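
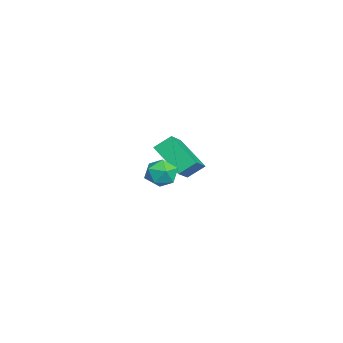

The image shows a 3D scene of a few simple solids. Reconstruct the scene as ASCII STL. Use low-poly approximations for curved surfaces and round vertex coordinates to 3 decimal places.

solid 
facet normal 0.288 0.540 0.791
outer loop
vertex 2.585 2.341 4.087
vertex 2.52 1.677 4.564
vertex 3.23 1.846 4.19
endloop
endfacet
facet normal 0.578 0.793 0.190
outer loop
vertex 2.585 2.341 4.087
vertex 3.23 1.846 4.19
vertex 3.06 2.148 3.447
endloop
endfacet
facet normal 0.048 0.966 -0.255
outer loop
vertex 2.585 2.341 4.087
vertex 3.06 2.148 3.447
vertex 2.245 2.166 3.361
endloop
endfacet
facet normal -0.570 0.819 0.069
outer loop
vertex 2.585 2.341 4.087
vertex 2.245 2.166 3.361
vertex 1.911 1.875 4.052
endloop
endfacet
facet normal -0.422 0.556 0.716
outer loop
vertex 2.585 2.341 4.087
vertex 1.911 1.875 4.052
vertex 2.52 1.677 4.564
endloop
endfacet
facet normal 0.957 0.269 -0.110
outer loop
vertex 3.06 2.148 3.447
vertex 3.23 1.846 4.19
vertex 3.289 1.365 3.528
endloop
endfacet
facet normal 0.487 -0.141 0.862
outer loop
vertex 3.23 1.846 4.19
vertex 2.52 1.677 4.564
vertex 2.955 1.074 4.219
endloop
endfacet
facet normal -0.661 -0.117 0.741
outer loop
vertex 2.52 1.677 4.564
vertex 1.911 1.875 4.052
vertex 2.14 1.092 4.133
endloop
endfacet
facet normal -0.901 0.309 -0.305
outer loop
vertex 1.911 1.875 4.052
vertex 2.245 2.166 3.361
vertex 1.97 1.394 3.39
endloop
endfacet
facet normal 0.100 0.547 -0.831
outer loop
vertex 2.245 2.166 3.361
vertex 3.06 2.148 3.447
vertex 2.68 1.563 3.016
endloop
endfacet
facet normal 0.570 -0.819 -0.069
outer loop
vertex 2.615 0.899 3.493
vertex 3.289 1.365 3.528
vertex 2.955 1.074 4.219
endloop
endfacet
facet normal -0.048 -0.966 0.255
outer loop
vertex 2.615 0.899 3.493
vertex 2.955 1.074 4.219
vertex 2.14 1.092 4.133
endloop
endfacet
facet normal -0.578 -0.793 -0.190
outer loop
vertex 2.615 0.899 3.493
vertex 2.14 1.092 4.133
vertex 1.97 1.394 3.39
endloop
endfacet
facet normal -0.288 -0.540 -0.791
outer loop
vertex 2.615 0.899 3.493
vertex 1.97 1.394 3.39
vertex 2.68 1.563 3.016
endloop
endfacet
facet normal 0.422 -0.556 -0.716
outer loop
vertex 2.615 0.899 3.493
vertex 2.68 1.563 3.016
vertex 3.289 1.365 3.528
endloop
endfacet
facet normal 0.901 -0.309 0.305
outer loop
vertex 2.955 1.074 4.219
vertex 3.289 1.365 3.528
vertex 3.23 1.846 4.19
endloop
endfacet
facet normal -0.100 -0.547 0.831
outer loop
vertex 2.14 1.092 4.133
vertex 2.955 1.074 4.219
vertex 2.52 1.677 4.564
endloop
endfacet
facet normal -0.957 -0.269 0.110
outer loop
vertex 1.97 1.394 3.39
vertex 2.14 1.092 4.133
vertex 1.911 1.875 4.052
endloop
endfacet
facet normal -0.487 0.141 -0.862
outer loop
vertex 2.68 1.563 3.016
vertex 1.97 1.394 3.39
vertex 2.245 2.166 3.361
endloop
endfacet
facet normal 0.661 0.117 -0.741
outer loop
vertex 3.289 1.365 3.528
vertex 2.68 1.563 3.016
vertex 3.06 2.148 3.447
endloop
endfacet
facet normal -0.817 0.228 -0.530
outer loop
vertex -4.165 2.352 2.636
vertex -3.083 3.508 1.464
vertex -3.979 1.528 1.995
endloop
endfacet
facet normal -0.549 -0.587 0.595
outer loop
vertex -2.557 1.132 2.916
vertex -4.165 2.352 2.636
vertex -3.979 1.528 1.995
endloop
endfacet
facet normal -0.817 0.228 -0.530
outer loop
vertex -3.979 1.528 1.995
vertex -3.083 3.508 1.464
vertex -2.897 2.685 0.823
endloop
endfacet
facet normal 0.175 -0.777 -0.605
outer loop
vertex -2.897 2.685 0.823
vertex -2.557 1.132 2.916
vertex -3.979 1.528 1.995
endloop
endfacet
facet normal -0.175 0.777 0.605
outer loop
vertex -4.165 2.352 2.636
vertex -1.661 3.112 2.385
vertex -3.083 3.508 1.464
endloop
endfacet
facet normal -0.549 -0.587 0.595
outer loop
vertex -2.743 1.955 3.557
vertex -4.165 2.352 2.636
vertex -2.557 1.132 2.916
endloop
endfacet
facet normal -0.175 0.777 0.605
outer loop
vertex -2.743 1.955 3.557
vertex -1.661 3.112 2.385
vertex -4.165 2.352 2.636
endloop
endfacet
facet normal 0.549 0.587 -0.595
outer loop
vertex -3.083 3.508 1.464
vertex -1.661 3.112 2.385
vertex -2.897 2.685 0.823
endloop
endfacet
facet normal 0.175 -0.777 -0.605
outer loop
vertex -1.475 2.288 1.744
vertex -2.557 1.132 2.916
vertex -2.897 2.685 0.823
endloop
endfacet
facet normal 0.549 0.587 -0.595
outer loop
vertex -2.897 2.685 0.823
vertex -1.661 3.112 2.385
vertex -1.475 2.288 1.744
endloop
endfacet
facet normal 0.817 -0.228 0.530
outer loop
vertex -1.475 2.288 1.744
vertex -2.743 1.955 3.557
vertex -2.557 1.132 2.916
endloop
endfacet
facet normal 0.817 -0.228 0.530
outer loop
vertex -1.661 3.112 2.385
vertex -2.743 1.955 3.557
vertex -1.475 2.288 1.744
endloop
endfacet

endsolid


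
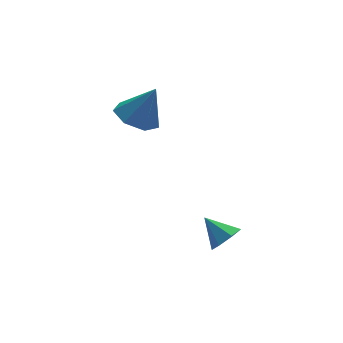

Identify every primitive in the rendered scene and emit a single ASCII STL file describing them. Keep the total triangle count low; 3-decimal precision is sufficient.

solid 
facet normal -0.433 0.082 -0.898
outer loop
vertex -1.647 2.352 1.592
vertex -2.542 2.042 1.995
vertex -2.176 3.0 1.906
endloop
endfacet
facet normal 0.803 0.567 0.182
outer loop
vertex -1.647 2.352 1.592
vertex -2.176 3.0 1.906
vertex -1.778 1.898 3.585
endloop
endfacet
facet normal -0.432 0.082 -0.898
outer loop
vertex -2.176 3.0 1.906
vertex -2.542 2.042 1.995
vertex -2.981 2.927 2.287
endloop
endfacet
facet normal 0.167 0.842 0.513
outer loop
vertex -2.176 3.0 1.906
vertex -2.981 2.927 2.287
vertex -1.778 1.898 3.585
endloop
endfacet
facet normal -0.432 0.082 -0.898
outer loop
vertex -2.981 2.927 2.287
vertex -2.542 2.042 1.995
vertex -3.456 2.188 2.448
endloop
endfacet
facet normal -0.445 0.454 0.772
outer loop
vertex -2.981 2.927 2.287
vertex -3.456 2.188 2.448
vertex -1.778 1.898 3.585
endloop
endfacet
facet normal -0.432 0.081 -0.898
outer loop
vertex -3.456 2.188 2.448
vertex -2.542 2.042 1.995
vertex -3.243 1.338 2.269
endloop
endfacet
facet normal -0.570 -0.304 0.764
outer loop
vertex -3.456 2.188 2.448
vertex -3.243 1.338 2.269
vertex -1.778 1.898 3.585
endloop
endfacet
facet normal -0.433 0.082 -0.898
outer loop
vertex -3.243 1.338 2.269
vertex -2.542 2.042 1.995
vertex -2.503 1.019 1.883
endloop
endfacet
facet normal -0.114 -0.862 0.494
outer loop
vertex -3.243 1.338 2.269
vertex -2.503 1.019 1.883
vertex -1.778 1.898 3.585
endloop
endfacet
facet normal -0.432 0.082 -0.898
outer loop
vertex -2.503 1.019 1.883
vertex -2.542 2.042 1.995
vertex -1.792 1.47 1.582
endloop
endfacet
facet normal 0.578 -0.799 0.167
outer loop
vertex -2.503 1.019 1.883
vertex -1.792 1.47 1.582
vertex -1.778 1.898 3.585
endloop
endfacet
facet normal -0.432 0.081 -0.898
outer loop
vertex -1.792 1.47 1.582
vertex -2.542 2.042 1.995
vertex -1.647 2.352 1.592
endloop
endfacet
facet normal 0.986 -0.162 0.028
outer loop
vertex -1.792 1.47 1.582
vertex -1.647 2.352 1.592
vertex -1.778 1.898 3.585
endloop
endfacet
facet normal 0.484 -0.641 -0.596
outer loop
vertex 0.236 -2.719 -1.81
vertex -0.313 -2.65 -2.33
vertex 0.322 -2.24 -2.256
endloop
endfacet
facet normal 0.543 0.518 0.661
outer loop
vertex 0.236 -2.719 -1.81
vertex 0.322 -2.24 -2.256
vertex -0.947 -1.81 -1.55
endloop
endfacet
facet normal 0.484 -0.642 -0.595
outer loop
vertex 0.322 -2.24 -2.256
vertex -0.313 -2.65 -2.33
vertex -0.07 -2.071 -2.757
endloop
endfacet
facet normal 0.344 0.938 0.047
outer loop
vertex 0.322 -2.24 -2.256
vertex -0.07 -2.071 -2.757
vertex -0.947 -1.81 -1.55
endloop
endfacet
facet normal 0.483 -0.642 -0.596
outer loop
vertex -0.07 -2.071 -2.757
vertex -0.313 -2.65 -2.33
vertex -0.646 -2.337 -2.937
endloop
endfacet
facet normal -0.281 0.875 -0.394
outer loop
vertex -0.07 -2.071 -2.757
vertex -0.646 -2.337 -2.937
vertex -0.947 -1.81 -1.55
endloop
endfacet
facet normal 0.484 -0.641 -0.596
outer loop
vertex -0.646 -2.337 -2.937
vertex -0.313 -2.65 -2.33
vertex -0.971 -2.84 -2.66
endloop
endfacet
facet normal -0.865 0.377 -0.331
outer loop
vertex -0.646 -2.337 -2.937
vertex -0.971 -2.84 -2.66
vertex -0.947 -1.81 -1.55
endloop
endfacet
facet normal 0.484 -0.642 -0.595
outer loop
vertex -0.971 -2.84 -2.66
vertex -0.313 -2.65 -2.33
vertex -0.801 -3.199 -2.134
endloop
endfacet
facet normal -0.965 -0.181 0.189
outer loop
vertex -0.971 -2.84 -2.66
vertex -0.801 -3.199 -2.134
vertex -0.947 -1.81 -1.55
endloop
endfacet
facet normal 0.482 -0.642 -0.596
outer loop
vertex -0.801 -3.199 -2.134
vertex -0.313 -2.65 -2.33
vertex -0.263 -3.146 -1.756
endloop
endfacet
facet normal -0.507 -0.379 0.774
outer loop
vertex -0.801 -3.199 -2.134
vertex -0.263 -3.146 -1.756
vertex -0.947 -1.81 -1.55
endloop
endfacet
facet normal 0.484 -0.641 -0.596
outer loop
vertex -0.263 -3.146 -1.756
vertex -0.313 -2.65 -2.33
vertex 0.236 -2.719 -1.81
endloop
endfacet
facet normal 0.164 -0.068 0.984
outer loop
vertex -0.263 -3.146 -1.756
vertex 0.236 -2.719 -1.81
vertex -0.947 -1.81 -1.55
endloop
endfacet

endsolid


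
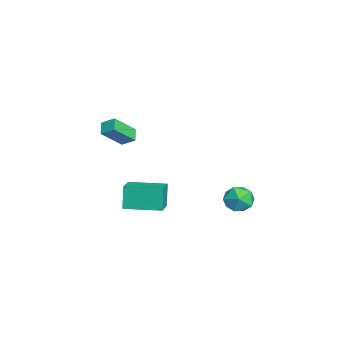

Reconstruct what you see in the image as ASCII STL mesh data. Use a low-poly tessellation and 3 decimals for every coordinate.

solid 
facet normal -0.937 0.148 -0.316
outer loop
vertex 2.02 -2.387 2.631
vertex 2.346 -0.272 2.652
vertex 2.497 -2.446 1.189
endloop
endfacet
facet normal -0.152 -0.988 -0.010
outer loop
vertex 4.034 -2.688 1.708
vertex 2.02 -2.387 2.631
vertex 2.497 -2.446 1.189
endloop
endfacet
facet normal -0.937 0.148 -0.316
outer loop
vertex 2.497 -2.446 1.189
vertex 2.346 -0.272 2.652
vertex 2.823 -0.332 1.21
endloop
endfacet
facet normal 0.314 -0.039 -0.949
outer loop
vertex 2.823 -0.332 1.21
vertex 4.034 -2.688 1.708
vertex 2.497 -2.446 1.189
endloop
endfacet
facet normal -0.314 0.039 0.949
outer loop
vertex 2.02 -2.387 2.631
vertex 3.883 -0.514 3.171
vertex 2.346 -0.272 2.652
endloop
endfacet
facet normal -0.152 -0.988 -0.009
outer loop
vertex 3.557 -2.628 3.15
vertex 2.02 -2.387 2.631
vertex 4.034 -2.688 1.708
endloop
endfacet
facet normal -0.314 0.039 0.949
outer loop
vertex 3.557 -2.628 3.15
vertex 3.883 -0.514 3.171
vertex 2.02 -2.387 2.631
endloop
endfacet
facet normal 0.152 0.988 0.009
outer loop
vertex 2.346 -0.272 2.652
vertex 3.883 -0.514 3.171
vertex 2.823 -0.332 1.21
endloop
endfacet
facet normal 0.314 -0.039 -0.949
outer loop
vertex 4.36 -0.573 1.729
vertex 4.034 -2.688 1.708
vertex 2.823 -0.332 1.21
endloop
endfacet
facet normal 0.152 0.988 0.010
outer loop
vertex 2.823 -0.332 1.21
vertex 3.883 -0.514 3.171
vertex 4.36 -0.573 1.729
endloop
endfacet
facet normal 0.937 -0.148 0.316
outer loop
vertex 4.36 -0.573 1.729
vertex 3.557 -2.628 3.15
vertex 4.034 -2.688 1.708
endloop
endfacet
facet normal 0.937 -0.148 0.316
outer loop
vertex 3.883 -0.514 3.171
vertex 3.557 -2.628 3.15
vertex 4.36 -0.573 1.729
endloop
endfacet
facet normal -0.982 -0.150 0.114
outer loop
vertex 1.441 3.615 0.919
vertex 1.628 2.903 1.594
vertex 1.517 3.852 1.886
endloop
endfacet
facet normal -0.847 0.528 -0.063
outer loop
vertex 1.441 3.615 0.919
vertex 1.517 3.852 1.886
vertex 1.934 4.439 1.194
endloop
endfacet
facet normal -0.500 0.528 -0.686
outer loop
vertex 1.441 3.615 0.919
vertex 1.934 4.439 1.194
vertex 2.303 3.853 0.474
endloop
endfacet
facet normal -0.421 -0.149 -0.895
outer loop
vertex 1.441 3.615 0.919
vertex 2.303 3.853 0.474
vertex 2.114 2.904 0.721
endloop
endfacet
facet normal -0.719 -0.569 -0.401
outer loop
vertex 1.441 3.615 0.919
vertex 2.114 2.904 0.721
vertex 1.628 2.903 1.594
endloop
endfacet
facet normal -0.412 0.802 0.432
outer loop
vertex 1.934 4.439 1.194
vertex 1.517 3.852 1.886
vertex 2.426 4.236 2.039
endloop
endfacet
facet normal -0.630 -0.295 0.718
outer loop
vertex 1.517 3.852 1.886
vertex 1.628 2.903 1.594
vertex 2.237 3.287 2.286
endloop
endfacet
facet normal -0.204 -0.972 -0.115
outer loop
vertex 1.628 2.903 1.594
vertex 2.114 2.904 0.721
vertex 2.606 2.701 1.566
endloop
endfacet
facet normal 0.278 -0.293 -0.915
outer loop
vertex 2.114 2.904 0.721
vertex 2.303 3.853 0.474
vertex 3.023 3.288 0.874
endloop
endfacet
facet normal 0.149 0.803 -0.577
outer loop
vertex 2.303 3.853 0.474
vertex 1.934 4.439 1.194
vertex 2.912 4.237 1.166
endloop
endfacet
facet normal 0.421 0.149 0.895
outer loop
vertex 3.099 3.525 1.841
vertex 2.426 4.236 2.039
vertex 2.237 3.287 2.286
endloop
endfacet
facet normal 0.500 -0.528 0.686
outer loop
vertex 3.099 3.525 1.841
vertex 2.237 3.287 2.286
vertex 2.606 2.701 1.566
endloop
endfacet
facet normal 0.847 -0.528 0.063
outer loop
vertex 3.099 3.525 1.841
vertex 2.606 2.701 1.566
vertex 3.023 3.288 0.874
endloop
endfacet
facet normal 0.982 0.150 -0.114
outer loop
vertex 3.099 3.525 1.841
vertex 3.023 3.288 0.874
vertex 2.912 4.237 1.166
endloop
endfacet
facet normal 0.719 0.569 0.401
outer loop
vertex 3.099 3.525 1.841
vertex 2.912 4.237 1.166
vertex 2.426 4.236 2.039
endloop
endfacet
facet normal -0.278 0.293 0.915
outer loop
vertex 2.237 3.287 2.286
vertex 2.426 4.236 2.039
vertex 1.517 3.852 1.886
endloop
endfacet
facet normal -0.149 -0.803 0.577
outer loop
vertex 2.606 2.701 1.566
vertex 2.237 3.287 2.286
vertex 1.628 2.903 1.594
endloop
endfacet
facet normal 0.412 -0.802 -0.432
outer loop
vertex 3.023 3.288 0.874
vertex 2.606 2.701 1.566
vertex 2.114 2.904 0.721
endloop
endfacet
facet normal 0.630 0.295 -0.718
outer loop
vertex 2.912 4.237 1.166
vertex 3.023 3.288 0.874
vertex 2.303 3.853 0.474
endloop
endfacet
facet normal 0.204 0.972 0.115
outer loop
vertex 2.426 4.236 2.039
vertex 2.912 4.237 1.166
vertex 1.934 4.439 1.194
endloop
endfacet
facet normal -0.851 0.022 0.525
outer loop
vertex -4.148 -3.963 4.102
vertex -3.811 -3.198 4.615
vertex -4.9 -2.78 2.834
endloop
endfacet
facet normal -0.345 -0.780 -0.523
outer loop
vertex -4.109 -2.802 2.345
vertex -4.148 -3.963 4.102
vertex -4.9 -2.78 2.834
endloop
endfacet
facet normal -0.851 0.023 0.525
outer loop
vertex -4.9 -2.78 2.834
vertex -3.811 -3.198 4.615
vertex -4.563 -2.016 3.346
endloop
endfacet
facet normal -0.398 0.625 -0.671
outer loop
vertex -4.563 -2.016 3.346
vertex -4.109 -2.802 2.345
vertex -4.9 -2.78 2.834
endloop
endfacet
facet normal 0.398 -0.625 0.671
outer loop
vertex -4.148 -3.963 4.102
vertex -3.02 -3.22 4.126
vertex -3.811 -3.198 4.615
endloop
endfacet
facet normal -0.343 -0.780 -0.523
outer loop
vertex -3.357 -3.984 3.614
vertex -4.148 -3.963 4.102
vertex -4.109 -2.802 2.345
endloop
endfacet
facet normal 0.398 -0.625 0.671
outer loop
vertex -3.357 -3.984 3.614
vertex -3.02 -3.22 4.126
vertex -4.148 -3.963 4.102
endloop
endfacet
facet normal 0.345 0.780 0.522
outer loop
vertex -3.811 -3.198 4.615
vertex -3.02 -3.22 4.126
vertex -4.563 -2.016 3.346
endloop
endfacet
facet normal -0.398 0.625 -0.671
outer loop
vertex -3.772 -2.037 2.858
vertex -4.109 -2.802 2.345
vertex -4.563 -2.016 3.346
endloop
endfacet
facet normal 0.344 0.780 0.524
outer loop
vertex -4.563 -2.016 3.346
vertex -3.02 -3.22 4.126
vertex -3.772 -2.037 2.858
endloop
endfacet
facet normal 0.851 -0.023 -0.525
outer loop
vertex -3.772 -2.037 2.858
vertex -3.357 -3.984 3.614
vertex -4.109 -2.802 2.345
endloop
endfacet
facet normal 0.850 -0.023 -0.526
outer loop
vertex -3.02 -3.22 4.126
vertex -3.357 -3.984 3.614
vertex -3.772 -2.037 2.858
endloop
endfacet

endsolid


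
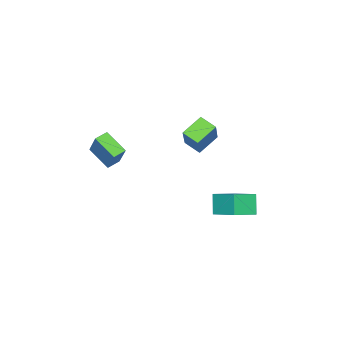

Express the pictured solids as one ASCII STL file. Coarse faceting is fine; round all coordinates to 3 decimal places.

solid 
facet normal -0.445 -0.340 0.828
outer loop
vertex -0.798 4.166 -2.224
vertex -2.086 4.734 -2.683
vertex -1.225 2.44 -3.162
endloop
endfacet
facet normal 0.870 -0.384 0.311
outer loop
vertex -0.614 2.906 -4.297
vertex -0.798 4.166 -2.224
vertex -1.225 2.44 -3.162
endloop
endfacet
facet normal -0.445 -0.340 0.828
outer loop
vertex -1.225 2.44 -3.162
vertex -2.086 4.734 -2.683
vertex -2.512 3.008 -3.621
endloop
endfacet
facet normal -0.212 -0.858 -0.467
outer loop
vertex -2.512 3.008 -3.621
vertex -0.614 2.906 -4.297
vertex -1.225 2.44 -3.162
endloop
endfacet
facet normal 0.212 0.859 0.467
outer loop
vertex -0.798 4.166 -2.224
vertex -1.475 5.2 -3.818
vertex -2.086 4.734 -2.683
endloop
endfacet
facet normal 0.870 -0.383 0.310
outer loop
vertex -0.188 4.632 -3.359
vertex -0.798 4.166 -2.224
vertex -0.614 2.906 -4.297
endloop
endfacet
facet normal 0.212 0.859 0.467
outer loop
vertex -0.188 4.632 -3.359
vertex -1.475 5.2 -3.818
vertex -0.798 4.166 -2.224
endloop
endfacet
facet normal -0.870 0.384 -0.311
outer loop
vertex -2.086 4.734 -2.683
vertex -1.475 5.2 -3.818
vertex -2.512 3.008 -3.621
endloop
endfacet
facet normal -0.212 -0.859 -0.467
outer loop
vertex -1.902 3.474 -4.756
vertex -0.614 2.906 -4.297
vertex -2.512 3.008 -3.621
endloop
endfacet
facet normal -0.870 0.384 -0.310
outer loop
vertex -2.512 3.008 -3.621
vertex -1.475 5.2 -3.818
vertex -1.902 3.474 -4.756
endloop
endfacet
facet normal 0.445 0.340 -0.828
outer loop
vertex -1.902 3.474 -4.756
vertex -0.188 4.632 -3.359
vertex -0.614 2.906 -4.297
endloop
endfacet
facet normal 0.445 0.340 -0.828
outer loop
vertex -1.475 5.2 -3.818
vertex -0.188 4.632 -3.359
vertex -1.902 3.474 -4.756
endloop
endfacet
facet normal -0.533 -0.330 -0.780
outer loop
vertex -1.632 0.209 -0.064
vertex -2.893 0.501 0.674
vertex -1.643 1.225 -0.486
endloop
endfacet
facet normal 0.846 -0.197 -0.495
outer loop
vertex -0.487 1.939 1.206
vertex -1.632 0.209 -0.064
vertex -1.643 1.225 -0.486
endloop
endfacet
facet normal -0.533 -0.329 -0.780
outer loop
vertex -1.643 1.225 -0.486
vertex -2.893 0.501 0.674
vertex -2.904 1.517 0.253
endloop
endfacet
facet normal -0.010 0.924 -0.383
outer loop
vertex -2.904 1.517 0.253
vertex -0.487 1.939 1.206
vertex -1.643 1.225 -0.486
endloop
endfacet
facet normal 0.010 -0.924 0.383
outer loop
vertex -1.632 0.209 -0.064
vertex -1.737 1.215 2.366
vertex -2.893 0.501 0.674
endloop
endfacet
facet normal 0.846 -0.196 -0.496
outer loop
vertex -0.476 0.923 1.627
vertex -1.632 0.209 -0.064
vertex -0.487 1.939 1.206
endloop
endfacet
facet normal 0.010 -0.924 0.383
outer loop
vertex -0.476 0.923 1.627
vertex -1.737 1.215 2.366
vertex -1.632 0.209 -0.064
endloop
endfacet
facet normal -0.846 0.196 0.495
outer loop
vertex -2.893 0.501 0.674
vertex -1.737 1.215 2.366
vertex -2.904 1.517 0.253
endloop
endfacet
facet normal -0.010 0.924 -0.383
outer loop
vertex -1.748 2.231 1.944
vertex -0.487 1.939 1.206
vertex -2.904 1.517 0.253
endloop
endfacet
facet normal -0.846 0.197 0.495
outer loop
vertex -2.904 1.517 0.253
vertex -1.737 1.215 2.366
vertex -1.748 2.231 1.944
endloop
endfacet
facet normal 0.533 0.329 0.780
outer loop
vertex -1.748 2.231 1.944
vertex -0.476 0.923 1.627
vertex -0.487 1.939 1.206
endloop
endfacet
facet normal 0.533 0.329 0.779
outer loop
vertex -1.737 1.215 2.366
vertex -0.476 0.923 1.627
vertex -1.748 2.231 1.944
endloop
endfacet
facet normal -0.310 -0.486 -0.817
outer loop
vertex 1.541 -4.009 -0.624
vertex 0.754 -3.821 -0.437
vertex 1.666 -2.617 -1.5
endloop
endfacet
facet normal 0.947 -0.227 -0.225
outer loop
vertex 2.266 -1.679 0.077
vertex 1.541 -4.009 -0.624
vertex 1.666 -2.617 -1.5
endloop
endfacet
facet normal -0.311 -0.486 -0.817
outer loop
vertex 1.666 -2.617 -1.5
vertex 0.754 -3.821 -0.437
vertex 0.88 -2.428 -1.313
endloop
endfacet
facet normal 0.077 0.844 -0.531
outer loop
vertex 0.88 -2.428 -1.313
vertex 2.266 -1.679 0.077
vertex 1.666 -2.617 -1.5
endloop
endfacet
facet normal -0.076 -0.844 0.531
outer loop
vertex 1.541 -4.009 -0.624
vertex 1.354 -2.883 1.14
vertex 0.754 -3.821 -0.437
endloop
endfacet
facet normal 0.948 -0.227 -0.225
outer loop
vertex 2.14 -3.072 0.953
vertex 1.541 -4.009 -0.624
vertex 2.266 -1.679 0.077
endloop
endfacet
facet normal -0.077 -0.844 0.531
outer loop
vertex 2.14 -3.072 0.953
vertex 1.354 -2.883 1.14
vertex 1.541 -4.009 -0.624
endloop
endfacet
facet normal -0.947 0.227 0.225
outer loop
vertex 0.754 -3.821 -0.437
vertex 1.354 -2.883 1.14
vertex 0.88 -2.428 -1.313
endloop
endfacet
facet normal 0.076 0.844 -0.530
outer loop
vertex 1.479 -1.491 0.264
vertex 2.266 -1.679 0.077
vertex 0.88 -2.428 -1.313
endloop
endfacet
facet normal -0.948 0.227 0.225
outer loop
vertex 0.88 -2.428 -1.313
vertex 1.354 -2.883 1.14
vertex 1.479 -1.491 0.264
endloop
endfacet
facet normal 0.310 0.486 0.817
outer loop
vertex 1.479 -1.491 0.264
vertex 2.14 -3.072 0.953
vertex 2.266 -1.679 0.077
endloop
endfacet
facet normal 0.311 0.486 0.817
outer loop
vertex 1.354 -2.883 1.14
vertex 2.14 -3.072 0.953
vertex 1.479 -1.491 0.264
endloop
endfacet

endsolid


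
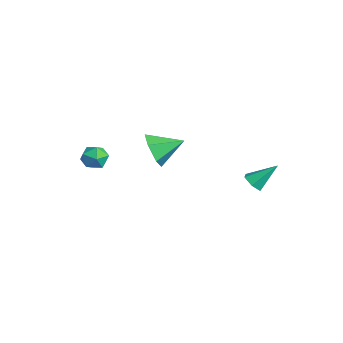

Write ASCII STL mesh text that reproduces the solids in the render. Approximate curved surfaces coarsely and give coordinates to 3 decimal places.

solid 
facet normal -0.227 -0.903 -0.364
outer loop
vertex -0.903 -0.6 -0.741
vertex -1.394 -0.171 -1.498
vertex -0.42 -0.38 -1.588
endloop
endfacet
facet normal 0.848 0.124 0.516
outer loop
vertex -0.903 -0.6 -0.741
vertex -0.42 -0.38 -1.588
vertex -1.046 1.211 -0.942
endloop
endfacet
facet normal -0.227 -0.903 -0.364
outer loop
vertex -0.42 -0.38 -1.588
vertex -1.394 -0.171 -1.498
vertex -0.912 0.049 -2.346
endloop
endfacet
facet normal 0.843 0.451 -0.292
outer loop
vertex -0.42 -0.38 -1.588
vertex -0.912 0.049 -2.346
vertex -1.046 1.211 -0.942
endloop
endfacet
facet normal -0.228 -0.903 -0.364
outer loop
vertex -0.912 0.049 -2.346
vertex -1.394 -0.171 -1.498
vertex -1.885 0.258 -2.256
endloop
endfacet
facet normal 0.108 0.771 -0.628
outer loop
vertex -0.912 0.049 -2.346
vertex -1.885 0.258 -2.256
vertex -1.046 1.211 -0.942
endloop
endfacet
facet normal -0.227 -0.903 -0.364
outer loop
vertex -1.885 0.258 -2.256
vertex -1.394 -0.171 -1.498
vertex -2.368 0.038 -1.408
endloop
endfacet
facet normal -0.624 0.766 -0.157
outer loop
vertex -1.885 0.258 -2.256
vertex -2.368 0.038 -1.408
vertex -1.046 1.211 -0.942
endloop
endfacet
facet normal -0.227 -0.903 -0.364
outer loop
vertex -2.368 0.038 -1.408
vertex -1.394 -0.171 -1.498
vertex -1.876 -0.391 -0.651
endloop
endfacet
facet normal -0.619 0.439 0.651
outer loop
vertex -2.368 0.038 -1.408
vertex -1.876 -0.391 -0.651
vertex -1.046 1.211 -0.942
endloop
endfacet
facet normal -0.228 -0.903 -0.364
outer loop
vertex -1.876 -0.391 -0.651
vertex -1.394 -0.171 -1.498
vertex -0.903 -0.6 -0.741
endloop
endfacet
facet normal 0.117 0.119 0.986
outer loop
vertex -1.876 -0.391 -0.651
vertex -0.903 -0.6 -0.741
vertex -1.046 1.211 -0.942
endloop
endfacet
facet normal -0.511 0.262 0.819
outer loop
vertex -1.748 -2.456 -1.018
vertex -1.93 -3.16 -0.906
vertex -1.314 -2.887 -0.609
endloop
endfacet
facet normal 0.036 0.707 0.707
outer loop
vertex -1.748 -2.456 -1.018
vertex -1.314 -2.887 -0.609
vertex -1.017 -2.418 -1.093
endloop
endfacet
facet normal -0.046 0.997 0.060
outer loop
vertex -1.748 -2.456 -1.018
vertex -1.017 -2.418 -1.093
vertex -1.449 -2.402 -1.689
endloop
endfacet
facet normal -0.642 0.733 -0.227
outer loop
vertex -1.748 -2.456 -1.018
vertex -1.449 -2.402 -1.689
vertex -2.013 -2.86 -1.573
endloop
endfacet
facet normal -0.930 0.279 0.241
outer loop
vertex -1.748 -2.456 -1.018
vertex -2.013 -2.86 -1.573
vertex -1.93 -3.16 -0.906
endloop
endfacet
facet normal 0.637 0.320 0.701
outer loop
vertex -1.017 -2.418 -1.093
vertex -1.314 -2.887 -0.609
vertex -0.747 -3.1 -1.027
endloop
endfacet
facet normal -0.249 -0.398 0.883
outer loop
vertex -1.314 -2.887 -0.609
vertex -1.93 -3.16 -0.906
vertex -1.311 -3.558 -0.911
endloop
endfacet
facet normal -0.927 -0.372 -0.052
outer loop
vertex -1.93 -3.16 -0.906
vertex -2.013 -2.86 -1.573
vertex -1.743 -3.542 -1.507
endloop
endfacet
facet normal -0.461 0.363 -0.810
outer loop
vertex -2.013 -2.86 -1.573
vertex -1.449 -2.402 -1.689
vertex -1.446 -3.073 -1.991
endloop
endfacet
facet normal 0.506 0.791 -0.345
outer loop
vertex -1.449 -2.402 -1.689
vertex -1.017 -2.418 -1.093
vertex -0.83 -2.8 -1.694
endloop
endfacet
facet normal 0.642 -0.733 0.227
outer loop
vertex -1.012 -3.504 -1.582
vertex -0.747 -3.1 -1.027
vertex -1.311 -3.558 -0.911
endloop
endfacet
facet normal 0.046 -0.997 -0.060
outer loop
vertex -1.012 -3.504 -1.582
vertex -1.311 -3.558 -0.911
vertex -1.743 -3.542 -1.507
endloop
endfacet
facet normal -0.036 -0.707 -0.707
outer loop
vertex -1.012 -3.504 -1.582
vertex -1.743 -3.542 -1.507
vertex -1.446 -3.073 -1.991
endloop
endfacet
facet normal 0.511 -0.262 -0.819
outer loop
vertex -1.012 -3.504 -1.582
vertex -1.446 -3.073 -1.991
vertex -0.83 -2.8 -1.694
endloop
endfacet
facet normal 0.930 -0.279 -0.241
outer loop
vertex -1.012 -3.504 -1.582
vertex -0.83 -2.8 -1.694
vertex -0.747 -3.1 -1.027
endloop
endfacet
facet normal 0.461 -0.363 0.810
outer loop
vertex -1.311 -3.558 -0.911
vertex -0.747 -3.1 -1.027
vertex -1.314 -2.887 -0.609
endloop
endfacet
facet normal -0.506 -0.791 0.345
outer loop
vertex -1.743 -3.542 -1.507
vertex -1.311 -3.558 -0.911
vertex -1.93 -3.16 -0.906
endloop
endfacet
facet normal -0.637 -0.320 -0.701
outer loop
vertex -1.446 -3.073 -1.991
vertex -1.743 -3.542 -1.507
vertex -2.013 -2.86 -1.573
endloop
endfacet
facet normal 0.249 0.398 -0.883
outer loop
vertex -0.83 -2.8 -1.694
vertex -1.446 -3.073 -1.991
vertex -1.449 -2.402 -1.689
endloop
endfacet
facet normal 0.927 0.372 0.052
outer loop
vertex -0.747 -3.1 -1.027
vertex -0.83 -2.8 -1.694
vertex -1.017 -2.418 -1.093
endloop
endfacet
facet normal -0.166 -0.719 -0.675
outer loop
vertex 3.549 2.999 -1.894
vertex 3.037 2.869 -1.63
vertex 3.053 3.271 -2.062
endloop
endfacet
facet normal 0.542 0.727 -0.422
outer loop
vertex 3.549 2.999 -1.894
vertex 3.053 3.271 -2.062
vertex 3.283 3.931 -0.63
endloop
endfacet
facet normal -0.166 -0.719 -0.675
outer loop
vertex 3.053 3.271 -2.062
vertex 3.037 2.869 -1.63
vertex 2.542 3.141 -1.798
endloop
endfacet
facet normal -0.390 0.858 -0.333
outer loop
vertex 3.053 3.271 -2.062
vertex 2.542 3.141 -1.798
vertex 3.283 3.931 -0.63
endloop
endfacet
facet normal -0.165 -0.718 -0.676
outer loop
vertex 2.542 3.141 -1.798
vertex 3.037 2.869 -1.63
vertex 2.526 2.739 -1.367
endloop
endfacet
facet normal -0.878 0.366 0.309
outer loop
vertex 2.542 3.141 -1.798
vertex 2.526 2.739 -1.367
vertex 3.283 3.931 -0.63
endloop
endfacet
facet normal -0.166 -0.717 -0.677
outer loop
vertex 2.526 2.739 -1.367
vertex 3.037 2.869 -1.63
vertex 3.022 2.466 -1.199
endloop
endfacet
facet normal -0.434 -0.258 0.863
outer loop
vertex 2.526 2.739 -1.367
vertex 3.022 2.466 -1.199
vertex 3.283 3.931 -0.63
endloop
endfacet
facet normal -0.167 -0.717 -0.676
outer loop
vertex 3.022 2.466 -1.199
vertex 3.037 2.869 -1.63
vertex 3.533 2.596 -1.463
endloop
endfacet
facet normal 0.499 -0.390 0.774
outer loop
vertex 3.022 2.466 -1.199
vertex 3.533 2.596 -1.463
vertex 3.283 3.931 -0.63
endloop
endfacet
facet normal -0.167 -0.717 -0.677
outer loop
vertex 3.533 2.596 -1.463
vertex 3.037 2.869 -1.63
vertex 3.549 2.999 -1.894
endloop
endfacet
facet normal 0.986 0.102 0.132
outer loop
vertex 3.533 2.596 -1.463
vertex 3.549 2.999 -1.894
vertex 3.283 3.931 -0.63
endloop
endfacet

endsolid


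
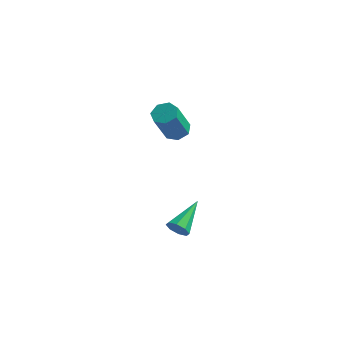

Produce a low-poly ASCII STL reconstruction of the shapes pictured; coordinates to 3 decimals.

solid 
facet normal 0.126 0.440 -0.889
outer loop
vertex -0.187 -1.881 1.603
vertex -0.738 -2.275 1.33
vertex -0.762 -1.619 1.651
endloop
endfacet
facet normal 0.401 0.797 0.452
outer loop
vertex -0.187 -1.881 1.603
vertex -0.762 -1.619 1.651
vertex -0.451 -2.792 3.444
endloop
endfacet
facet normal 0.400 0.797 0.452
outer loop
vertex -0.451 -2.792 3.444
vertex -0.762 -1.619 1.651
vertex -1.026 -2.53 3.491
endloop
endfacet
facet normal -0.128 -0.440 0.889
outer loop
vertex -0.451 -2.792 3.444
vertex -1.026 -2.53 3.491
vertex -1.002 -3.185 3.17
endloop
endfacet
facet normal 0.128 0.440 -0.889
outer loop
vertex -0.762 -1.619 1.651
vertex -0.738 -2.275 1.33
vertex -1.319 -1.851 1.456
endloop
endfacet
facet normal -0.461 0.820 0.340
outer loop
vertex -0.762 -1.619 1.651
vertex -1.319 -1.851 1.456
vertex -1.026 -2.53 3.491
endloop
endfacet
facet normal -0.460 0.821 0.340
outer loop
vertex -1.026 -2.53 3.491
vertex -1.319 -1.851 1.456
vertex -1.582 -2.761 3.297
endloop
endfacet
facet normal -0.127 -0.440 0.889
outer loop
vertex -1.026 -2.53 3.491
vertex -1.582 -2.761 3.297
vertex -1.002 -3.185 3.17
endloop
endfacet
facet normal 0.128 0.439 -0.889
outer loop
vertex -1.319 -1.851 1.456
vertex -0.738 -2.275 1.33
vertex -1.438 -2.401 1.167
endloop
endfacet
facet normal -0.974 0.225 -0.028
outer loop
vertex -1.319 -1.851 1.456
vertex -1.438 -2.401 1.167
vertex -1.582 -2.761 3.297
endloop
endfacet
facet normal -0.974 0.227 -0.028
outer loop
vertex -1.582 -2.761 3.297
vertex -1.438 -2.401 1.167
vertex -1.702 -3.312 3.007
endloop
endfacet
facet normal -0.127 -0.440 0.889
outer loop
vertex -1.582 -2.761 3.297
vertex -1.702 -3.312 3.007
vertex -1.002 -3.185 3.17
endloop
endfacet
facet normal 0.128 0.440 -0.889
outer loop
vertex -1.438 -2.401 1.167
vertex -0.738 -2.275 1.33
vertex -1.031 -2.857 1.0
endloop
endfacet
facet normal -0.756 -0.537 -0.374
outer loop
vertex -1.438 -2.401 1.167
vertex -1.031 -2.857 1.0
vertex -1.702 -3.312 3.007
endloop
endfacet
facet normal -0.754 -0.539 -0.374
outer loop
vertex -1.702 -3.312 3.007
vertex -1.031 -2.857 1.0
vertex -1.294 -3.767 2.84
endloop
endfacet
facet normal -0.127 -0.440 0.889
outer loop
vertex -1.702 -3.312 3.007
vertex -1.294 -3.767 2.84
vertex -1.002 -3.185 3.17
endloop
endfacet
facet normal 0.128 0.440 -0.889
outer loop
vertex -1.031 -2.857 1.0
vertex -0.738 -2.275 1.33
vertex -0.403 -2.874 1.082
endloop
endfacet
facet normal 0.033 -0.898 -0.439
outer loop
vertex -1.031 -2.857 1.0
vertex -0.403 -2.874 1.082
vertex -1.294 -3.767 2.84
endloop
endfacet
facet normal 0.033 -0.898 -0.439
outer loop
vertex -1.294 -3.767 2.84
vertex -0.403 -2.874 1.082
vertex -0.666 -3.784 2.922
endloop
endfacet
facet normal -0.128 -0.440 0.889
outer loop
vertex -1.294 -3.767 2.84
vertex -0.666 -3.784 2.922
vertex -1.002 -3.185 3.17
endloop
endfacet
facet normal 0.127 0.439 -0.889
outer loop
vertex -0.403 -2.874 1.082
vertex -0.738 -2.275 1.33
vertex -0.027 -2.44 1.35
endloop
endfacet
facet normal 0.795 -0.581 -0.174
outer loop
vertex -0.403 -2.874 1.082
vertex -0.027 -2.44 1.35
vertex -0.666 -3.784 2.922
endloop
endfacet
facet normal 0.796 -0.581 -0.173
outer loop
vertex -0.666 -3.784 2.922
vertex -0.027 -2.44 1.35
vertex -0.291 -3.35 3.19
endloop
endfacet
facet normal -0.127 -0.439 0.889
outer loop
vertex -0.666 -3.784 2.922
vertex -0.291 -3.35 3.19
vertex -1.002 -3.185 3.17
endloop
endfacet
facet normal 0.127 0.439 -0.890
outer loop
vertex -0.027 -2.44 1.35
vertex -0.738 -2.275 1.33
vertex -0.187 -1.881 1.603
endloop
endfacet
facet normal 0.959 0.173 0.223
outer loop
vertex -0.027 -2.44 1.35
vertex -0.187 -1.881 1.603
vertex -0.291 -3.35 3.19
endloop
endfacet
facet normal 0.959 0.173 0.223
outer loop
vertex -0.291 -3.35 3.19
vertex -0.187 -1.881 1.603
vertex -0.451 -2.792 3.444
endloop
endfacet
facet normal -0.127 -0.441 0.888
outer loop
vertex -0.291 -3.35 3.19
vertex -0.451 -2.792 3.444
vertex -1.002 -3.185 3.17
endloop
endfacet
facet normal -0.119 -0.921 -0.371
outer loop
vertex 0.802 -4.552 -4.716
vertex 0.375 -4.697 -4.22
vertex 0.316 -4.441 -4.836
endloop
endfacet
facet normal 0.317 0.571 -0.757
outer loop
vertex 0.802 -4.552 -4.716
vertex 0.316 -4.441 -4.836
vertex 0.625 -2.763 -3.44
endloop
endfacet
facet normal -0.120 -0.921 -0.371
outer loop
vertex 0.316 -4.441 -4.836
vertex 0.375 -4.697 -4.22
vertex -0.135 -4.479 -4.596
endloop
endfacet
facet normal -0.406 0.627 -0.664
outer loop
vertex 0.316 -4.441 -4.836
vertex -0.135 -4.479 -4.596
vertex 0.625 -2.763 -3.44
endloop
endfacet
facet normal -0.120 -0.921 -0.371
outer loop
vertex -0.135 -4.479 -4.596
vertex 0.375 -4.697 -4.22
vertex -0.288 -4.645 -4.135
endloop
endfacet
facet normal -0.875 0.469 -0.121
outer loop
vertex -0.135 -4.479 -4.596
vertex -0.288 -4.645 -4.135
vertex 0.625 -2.763 -3.44
endloop
endfacet
facet normal -0.120 -0.920 -0.372
outer loop
vertex -0.288 -4.645 -4.135
vertex 0.375 -4.697 -4.22
vertex -0.052 -4.842 -3.724
endloop
endfacet
facet normal -0.810 0.188 0.555
outer loop
vertex -0.288 -4.645 -4.135
vertex -0.052 -4.842 -3.724
vertex 0.625 -2.763 -3.44
endloop
endfacet
facet normal -0.119 -0.921 -0.371
outer loop
vertex -0.052 -4.842 -3.724
vertex 0.375 -4.697 -4.22
vertex 0.434 -4.953 -3.604
endloop
endfacet
facet normal -0.250 -0.051 0.967
outer loop
vertex -0.052 -4.842 -3.724
vertex 0.434 -4.953 -3.604
vertex 0.625 -2.763 -3.44
endloop
endfacet
facet normal -0.118 -0.921 -0.371
outer loop
vertex 0.434 -4.953 -3.604
vertex 0.375 -4.697 -4.22
vertex 0.885 -4.914 -3.844
endloop
endfacet
facet normal 0.474 -0.107 0.874
outer loop
vertex 0.434 -4.953 -3.604
vertex 0.885 -4.914 -3.844
vertex 0.625 -2.763 -3.44
endloop
endfacet
facet normal -0.118 -0.921 -0.371
outer loop
vertex 0.885 -4.914 -3.844
vertex 0.375 -4.697 -4.22
vertex 1.038 -4.748 -4.305
endloop
endfacet
facet normal 0.942 0.052 0.331
outer loop
vertex 0.885 -4.914 -3.844
vertex 1.038 -4.748 -4.305
vertex 0.625 -2.763 -3.44
endloop
endfacet
facet normal -0.118 -0.921 -0.371
outer loop
vertex 1.038 -4.748 -4.305
vertex 0.375 -4.697 -4.22
vertex 0.802 -4.552 -4.716
endloop
endfacet
facet normal 0.878 0.333 -0.345
outer loop
vertex 1.038 -4.748 -4.305
vertex 0.802 -4.552 -4.716
vertex 0.625 -2.763 -3.44
endloop
endfacet

endsolid


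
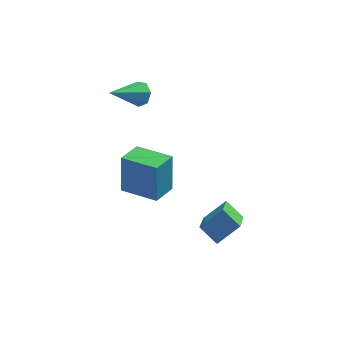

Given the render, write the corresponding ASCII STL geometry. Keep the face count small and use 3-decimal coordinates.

solid 
facet normal -0.856 0.499 -0.135
outer loop
vertex -3.796 1.881 -1.904
vertex -3.051 3.068 -2.238
vertex -3.806 1.305 -3.975
endloop
endfacet
facet normal -0.517 -0.824 0.232
outer loop
vertex -2.069 0.292 -3.702
vertex -3.796 1.881 -1.904
vertex -3.806 1.305 -3.975
endloop
endfacet
facet normal -0.856 0.499 -0.134
outer loop
vertex -3.806 1.305 -3.975
vertex -3.051 3.068 -2.238
vertex -3.062 2.492 -4.309
endloop
endfacet
facet normal -0.005 -0.268 -0.963
outer loop
vertex -3.062 2.492 -4.309
vertex -2.069 0.292 -3.702
vertex -3.806 1.305 -3.975
endloop
endfacet
facet normal 0.005 0.268 0.963
outer loop
vertex -3.796 1.881 -1.904
vertex -1.314 2.055 -1.965
vertex -3.051 3.068 -2.238
endloop
endfacet
facet normal -0.517 -0.824 0.232
outer loop
vertex -2.058 0.868 -1.631
vertex -3.796 1.881 -1.904
vertex -2.069 0.292 -3.702
endloop
endfacet
facet normal 0.005 0.268 0.963
outer loop
vertex -2.058 0.868 -1.631
vertex -1.314 2.055 -1.965
vertex -3.796 1.881 -1.904
endloop
endfacet
facet normal 0.517 0.824 -0.232
outer loop
vertex -3.051 3.068 -2.238
vertex -1.314 2.055 -1.965
vertex -3.062 2.492 -4.309
endloop
endfacet
facet normal -0.005 -0.268 -0.963
outer loop
vertex -1.324 1.479 -4.036
vertex -2.069 0.292 -3.702
vertex -3.062 2.492 -4.309
endloop
endfacet
facet normal 0.517 0.824 -0.232
outer loop
vertex -3.062 2.492 -4.309
vertex -1.314 2.055 -1.965
vertex -1.324 1.479 -4.036
endloop
endfacet
facet normal 0.856 -0.499 0.134
outer loop
vertex -1.324 1.479 -4.036
vertex -2.058 0.868 -1.631
vertex -2.069 0.292 -3.702
endloop
endfacet
facet normal 0.856 -0.499 0.135
outer loop
vertex -1.314 2.055 -1.965
vertex -2.058 0.868 -1.631
vertex -1.324 1.479 -4.036
endloop
endfacet
facet normal 0.690 0.482 -0.539
outer loop
vertex -2.339 3.319 1.926
vertex -2.858 3.603 1.516
vertex -2.569 3.866 2.121
endloop
endfacet
facet normal 0.390 -0.159 0.907
outer loop
vertex -2.339 3.319 1.926
vertex -2.569 3.866 2.121
vertex -4.302 2.597 2.644
endloop
endfacet
facet normal 0.691 0.481 -0.539
outer loop
vertex -2.569 3.866 2.121
vertex -2.858 3.603 1.516
vertex -3.016 4.216 1.86
endloop
endfacet
facet normal -0.108 0.502 0.858
outer loop
vertex -2.569 3.866 2.121
vertex -3.016 4.216 1.86
vertex -4.302 2.597 2.644
endloop
endfacet
facet normal 0.690 0.481 -0.541
outer loop
vertex -3.016 4.216 1.86
vertex -2.858 3.603 1.516
vertex -3.345 4.104 1.341
endloop
endfacet
facet normal -0.679 0.677 0.284
outer loop
vertex -3.016 4.216 1.86
vertex -3.345 4.104 1.341
vertex -4.302 2.597 2.644
endloop
endfacet
facet normal 0.690 0.483 -0.539
outer loop
vertex -3.345 4.104 1.341
vertex -2.858 3.603 1.516
vertex -3.307 3.616 0.953
endloop
endfacet
facet normal -0.893 0.235 -0.384
outer loop
vertex -3.345 4.104 1.341
vertex -3.307 3.616 0.953
vertex -4.302 2.597 2.644
endloop
endfacet
facet normal 0.691 0.481 -0.540
outer loop
vertex -3.307 3.616 0.953
vertex -2.858 3.603 1.516
vertex -2.931 3.118 0.99
endloop
endfacet
facet normal -0.588 -0.492 -0.642
outer loop
vertex -3.307 3.616 0.953
vertex -2.931 3.118 0.99
vertex -4.302 2.597 2.644
endloop
endfacet
facet normal 0.690 0.482 -0.540
outer loop
vertex -2.931 3.118 0.99
vertex -2.858 3.603 1.516
vertex -2.5 2.986 1.423
endloop
endfacet
facet normal 0.005 -0.955 -0.296
outer loop
vertex -2.931 3.118 0.99
vertex -2.5 2.986 1.423
vertex -4.302 2.597 2.644
endloop
endfacet
facet normal 0.690 0.482 -0.540
outer loop
vertex -2.5 2.986 1.423
vertex -2.858 3.603 1.516
vertex -2.339 3.319 1.926
endloop
endfacet
facet normal 0.441 -0.807 0.393
outer loop
vertex -2.5 2.986 1.423
vertex -2.339 3.319 1.926
vertex -4.302 2.597 2.644
endloop
endfacet
facet normal -0.669 0.494 0.555
outer loop
vertex 1.003 -2.63 -1.031
vertex 1.22 -0.993 -2.228
vertex -0.063 -3.114 -1.886
endloop
endfacet
facet normal -0.106 -0.803 0.587
outer loop
vertex 0.74 -3.707 -2.552
vertex 1.003 -2.63 -1.031
vertex -0.063 -3.114 -1.886
endloop
endfacet
facet normal -0.669 0.494 0.555
outer loop
vertex -0.063 -3.114 -1.886
vertex 1.22 -0.993 -2.228
vertex 0.154 -1.477 -3.083
endloop
endfacet
facet normal -0.735 -0.334 -0.590
outer loop
vertex 0.154 -1.477 -3.083
vertex 0.74 -3.707 -2.552
vertex -0.063 -3.114 -1.886
endloop
endfacet
facet normal 0.735 0.334 0.590
outer loop
vertex 1.003 -2.63 -1.031
vertex 2.023 -1.586 -2.894
vertex 1.22 -0.993 -2.228
endloop
endfacet
facet normal -0.106 -0.803 0.587
outer loop
vertex 1.806 -3.223 -1.697
vertex 1.003 -2.63 -1.031
vertex 0.74 -3.707 -2.552
endloop
endfacet
facet normal 0.735 0.334 0.590
outer loop
vertex 1.806 -3.223 -1.697
vertex 2.023 -1.586 -2.894
vertex 1.003 -2.63 -1.031
endloop
endfacet
facet normal 0.106 0.803 -0.587
outer loop
vertex 1.22 -0.993 -2.228
vertex 2.023 -1.586 -2.894
vertex 0.154 -1.477 -3.083
endloop
endfacet
facet normal -0.735 -0.334 -0.590
outer loop
vertex 0.957 -2.07 -3.749
vertex 0.74 -3.707 -2.552
vertex 0.154 -1.477 -3.083
endloop
endfacet
facet normal 0.106 0.803 -0.587
outer loop
vertex 0.154 -1.477 -3.083
vertex 2.023 -1.586 -2.894
vertex 0.957 -2.07 -3.749
endloop
endfacet
facet normal 0.669 -0.494 -0.555
outer loop
vertex 0.957 -2.07 -3.749
vertex 1.806 -3.223 -1.697
vertex 0.74 -3.707 -2.552
endloop
endfacet
facet normal 0.669 -0.494 -0.555
outer loop
vertex 2.023 -1.586 -2.894
vertex 1.806 -3.223 -1.697
vertex 0.957 -2.07 -3.749
endloop
endfacet

endsolid


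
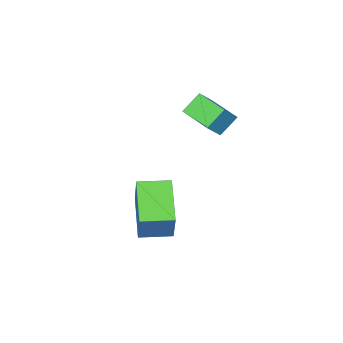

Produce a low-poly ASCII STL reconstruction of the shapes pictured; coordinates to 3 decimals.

solid 
facet normal -0.520 -0.731 0.441
outer loop
vertex 1.479 -2.225 -1.014
vertex 0.506 -1.54 -1.025
vertex 1.093 -2.795 -2.414
endloop
endfacet
facet normal 0.817 -0.576 0.009
outer loop
vertex 2.014 -1.5 -3.195
vertex 1.479 -2.225 -1.014
vertex 1.093 -2.795 -2.414
endloop
endfacet
facet normal -0.520 -0.731 0.441
outer loop
vertex 1.093 -2.795 -2.414
vertex 0.506 -1.54 -1.025
vertex 0.12 -2.11 -2.425
endloop
endfacet
facet normal -0.247 -0.365 -0.897
outer loop
vertex 0.12 -2.11 -2.425
vertex 2.014 -1.5 -3.195
vertex 1.093 -2.795 -2.414
endloop
endfacet
facet normal 0.247 0.365 0.897
outer loop
vertex 1.479 -2.225 -1.014
vertex 1.427 -0.245 -1.806
vertex 0.506 -1.54 -1.025
endloop
endfacet
facet normal 0.817 -0.576 0.009
outer loop
vertex 2.4 -0.93 -1.795
vertex 1.479 -2.225 -1.014
vertex 2.014 -1.5 -3.195
endloop
endfacet
facet normal 0.247 0.365 0.897
outer loop
vertex 2.4 -0.93 -1.795
vertex 1.427 -0.245 -1.806
vertex 1.479 -2.225 -1.014
endloop
endfacet
facet normal -0.817 0.576 -0.009
outer loop
vertex 0.506 -1.54 -1.025
vertex 1.427 -0.245 -1.806
vertex 0.12 -2.11 -2.425
endloop
endfacet
facet normal -0.247 -0.365 -0.897
outer loop
vertex 1.041 -0.815 -3.206
vertex 2.014 -1.5 -3.195
vertex 0.12 -2.11 -2.425
endloop
endfacet
facet normal -0.817 0.576 -0.009
outer loop
vertex 0.12 -2.11 -2.425
vertex 1.427 -0.245 -1.806
vertex 1.041 -0.815 -3.206
endloop
endfacet
facet normal 0.520 0.731 -0.441
outer loop
vertex 1.041 -0.815 -3.206
vertex 2.4 -0.93 -1.795
vertex 2.014 -1.5 -3.195
endloop
endfacet
facet normal 0.520 0.731 -0.441
outer loop
vertex 1.427 -0.245 -1.806
vertex 2.4 -0.93 -1.795
vertex 1.041 -0.815 -3.206
endloop
endfacet
facet normal -0.676 -0.077 -0.733
outer loop
vertex -1.729 -2.069 1.69
vertex -1.725 -0.796 1.552
vertex -1.044 -2.138 1.065
endloop
endfacet
facet normal -0.003 -0.994 0.107
outer loop
vertex -0.395 -2.064 1.768
vertex -1.729 -2.069 1.69
vertex -1.044 -2.138 1.065
endloop
endfacet
facet normal -0.676 -0.077 -0.733
outer loop
vertex -1.044 -2.138 1.065
vertex -1.725 -0.796 1.552
vertex -1.04 -0.866 0.927
endloop
endfacet
facet normal 0.737 -0.075 -0.672
outer loop
vertex -1.04 -0.866 0.927
vertex -0.395 -2.064 1.768
vertex -1.044 -2.138 1.065
endloop
endfacet
facet normal -0.737 0.075 0.672
outer loop
vertex -1.729 -2.069 1.69
vertex -1.076 -0.722 2.255
vertex -1.725 -0.796 1.552
endloop
endfacet
facet normal -0.003 -0.994 0.108
outer loop
vertex -1.08 -1.994 2.393
vertex -1.729 -2.069 1.69
vertex -0.395 -2.064 1.768
endloop
endfacet
facet normal -0.737 0.075 0.672
outer loop
vertex -1.08 -1.994 2.393
vertex -1.076 -0.722 2.255
vertex -1.729 -2.069 1.69
endloop
endfacet
facet normal 0.003 0.994 -0.108
outer loop
vertex -1.725 -0.796 1.552
vertex -1.076 -0.722 2.255
vertex -1.04 -0.866 0.927
endloop
endfacet
facet normal 0.737 -0.075 -0.672
outer loop
vertex -0.391 -0.791 1.63
vertex -0.395 -2.064 1.768
vertex -1.04 -0.866 0.927
endloop
endfacet
facet normal 0.002 0.994 -0.108
outer loop
vertex -1.04 -0.866 0.927
vertex -1.076 -0.722 2.255
vertex -0.391 -0.791 1.63
endloop
endfacet
facet normal 0.676 0.077 0.733
outer loop
vertex -0.391 -0.791 1.63
vertex -1.08 -1.994 2.393
vertex -0.395 -2.064 1.768
endloop
endfacet
facet normal 0.676 0.077 0.733
outer loop
vertex -1.076 -0.722 2.255
vertex -1.08 -1.994 2.393
vertex -0.391 -0.791 1.63
endloop
endfacet

endsolid


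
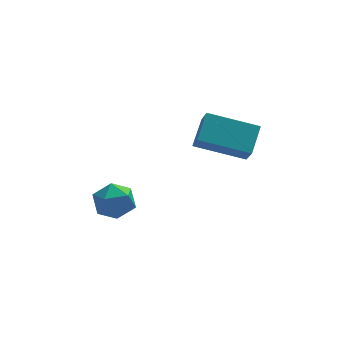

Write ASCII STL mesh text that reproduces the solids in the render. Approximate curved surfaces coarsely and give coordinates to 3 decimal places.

solid 
facet normal -0.705 0.703 -0.099
outer loop
vertex -1.02 1.979 -0.487
vertex -1.304 1.809 0.331
vertex -0.678 2.418 0.199
endloop
endfacet
facet normal -0.129 0.863 -0.488
outer loop
vertex -1.02 1.979 -0.487
vertex -0.678 2.418 0.199
vertex -0.15 2.131 -0.448
endloop
endfacet
facet normal -0.015 0.328 -0.945
outer loop
vertex -1.02 1.979 -0.487
vertex -0.15 2.131 -0.448
vertex -0.45 1.345 -0.716
endloop
endfacet
facet normal -0.520 -0.165 -0.838
outer loop
vertex -1.02 1.979 -0.487
vertex -0.45 1.345 -0.716
vertex -1.163 1.145 -0.234
endloop
endfacet
facet normal -0.947 0.067 -0.315
outer loop
vertex -1.02 1.979 -0.487
vertex -1.163 1.145 -0.234
vertex -1.304 1.809 0.331
endloop
endfacet
facet normal 0.431 0.901 -0.048
outer loop
vertex -0.15 2.131 -0.448
vertex -0.678 2.418 0.199
vertex 0.103 2.055 0.394
endloop
endfacet
facet normal -0.500 0.640 0.583
outer loop
vertex -0.678 2.418 0.199
vertex -1.304 1.809 0.331
vertex -0.61 1.855 0.876
endloop
endfacet
facet normal -0.892 -0.388 0.233
outer loop
vertex -1.304 1.809 0.331
vertex -1.163 1.145 -0.234
vertex -0.91 1.069 0.608
endloop
endfacet
facet normal -0.201 -0.763 -0.614
outer loop
vertex -1.163 1.145 -0.234
vertex -0.45 1.345 -0.716
vertex -0.382 0.782 -0.039
endloop
endfacet
facet normal 0.616 0.033 -0.787
outer loop
vertex -0.45 1.345 -0.716
vertex -0.15 2.131 -0.448
vertex 0.244 1.391 -0.171
endloop
endfacet
facet normal 0.520 0.165 0.838
outer loop
vertex -0.04 1.221 0.647
vertex 0.103 2.055 0.394
vertex -0.61 1.855 0.876
endloop
endfacet
facet normal 0.015 -0.328 0.945
outer loop
vertex -0.04 1.221 0.647
vertex -0.61 1.855 0.876
vertex -0.91 1.069 0.608
endloop
endfacet
facet normal 0.129 -0.863 0.488
outer loop
vertex -0.04 1.221 0.647
vertex -0.91 1.069 0.608
vertex -0.382 0.782 -0.039
endloop
endfacet
facet normal 0.705 -0.703 0.099
outer loop
vertex -0.04 1.221 0.647
vertex -0.382 0.782 -0.039
vertex 0.244 1.391 -0.171
endloop
endfacet
facet normal 0.947 -0.067 0.315
outer loop
vertex -0.04 1.221 0.647
vertex 0.244 1.391 -0.171
vertex 0.103 2.055 0.394
endloop
endfacet
facet normal 0.201 0.763 0.614
outer loop
vertex -0.61 1.855 0.876
vertex 0.103 2.055 0.394
vertex -0.678 2.418 0.199
endloop
endfacet
facet normal -0.616 -0.033 0.787
outer loop
vertex -0.91 1.069 0.608
vertex -0.61 1.855 0.876
vertex -1.304 1.809 0.331
endloop
endfacet
facet normal -0.431 -0.901 0.048
outer loop
vertex -0.382 0.782 -0.039
vertex -0.91 1.069 0.608
vertex -1.163 1.145 -0.234
endloop
endfacet
facet normal 0.500 -0.640 -0.583
outer loop
vertex 0.244 1.391 -0.171
vertex -0.382 0.782 -0.039
vertex -0.45 1.345 -0.716
endloop
endfacet
facet normal 0.892 0.388 -0.233
outer loop
vertex 0.103 2.055 0.394
vertex 0.244 1.391 -0.171
vertex -0.15 2.131 -0.448
endloop
endfacet
facet normal -0.940 0.196 0.280
outer loop
vertex 2.831 1.765 4.562
vertex 2.732 2.488 3.725
vertex 2.409 0.827 3.801
endloop
endfacet
facet normal 0.089 -0.651 0.753
outer loop
vertex 4.308 0.432 3.235
vertex 2.831 1.765 4.562
vertex 2.409 0.827 3.801
endloop
endfacet
facet normal -0.940 0.196 0.280
outer loop
vertex 2.409 0.827 3.801
vertex 2.732 2.488 3.725
vertex 2.31 1.549 2.964
endloop
endfacet
facet normal -0.330 -0.734 -0.594
outer loop
vertex 2.31 1.549 2.964
vertex 4.308 0.432 3.235
vertex 2.409 0.827 3.801
endloop
endfacet
facet normal 0.330 0.733 0.594
outer loop
vertex 2.831 1.765 4.562
vertex 4.631 2.093 3.159
vertex 2.732 2.488 3.725
endloop
endfacet
facet normal 0.090 -0.651 0.754
outer loop
vertex 4.73 1.371 3.996
vertex 2.831 1.765 4.562
vertex 4.308 0.432 3.235
endloop
endfacet
facet normal 0.329 0.734 0.594
outer loop
vertex 4.73 1.371 3.996
vertex 4.631 2.093 3.159
vertex 2.831 1.765 4.562
endloop
endfacet
facet normal -0.089 0.651 -0.754
outer loop
vertex 2.732 2.488 3.725
vertex 4.631 2.093 3.159
vertex 2.31 1.549 2.964
endloop
endfacet
facet normal -0.329 -0.733 -0.595
outer loop
vertex 4.209 1.155 2.398
vertex 4.308 0.432 3.235
vertex 2.31 1.549 2.964
endloop
endfacet
facet normal -0.089 0.651 -0.753
outer loop
vertex 2.31 1.549 2.964
vertex 4.631 2.093 3.159
vertex 4.209 1.155 2.398
endloop
endfacet
facet normal 0.940 -0.195 -0.280
outer loop
vertex 4.209 1.155 2.398
vertex 4.73 1.371 3.996
vertex 4.308 0.432 3.235
endloop
endfacet
facet normal 0.940 -0.196 -0.280
outer loop
vertex 4.631 2.093 3.159
vertex 4.73 1.371 3.996
vertex 4.209 1.155 2.398
endloop
endfacet

endsolid


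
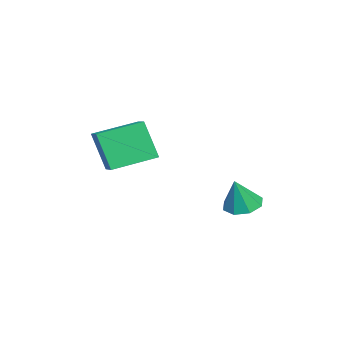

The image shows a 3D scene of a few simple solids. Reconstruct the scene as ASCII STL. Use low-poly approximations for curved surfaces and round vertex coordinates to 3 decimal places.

solid 
facet normal -0.502 0.834 0.230
outer loop
vertex -2.71 -1.664 1.12
vertex -1.71 -1.166 1.498
vertex -2.374 -0.96 -0.7
endloop
endfacet
facet normal -0.848 -0.422 -0.320
outer loop
vertex -1.33 -2.694 -1.178
vertex -2.71 -1.664 1.12
vertex -2.374 -0.96 -0.7
endloop
endfacet
facet normal -0.502 0.834 0.230
outer loop
vertex -2.374 -0.96 -0.7
vertex -1.71 -1.166 1.498
vertex -1.374 -0.462 -0.322
endloop
endfacet
facet normal 0.170 0.356 -0.919
outer loop
vertex -1.374 -0.462 -0.322
vertex -1.33 -2.694 -1.178
vertex -2.374 -0.96 -0.7
endloop
endfacet
facet normal -0.170 -0.356 0.919
outer loop
vertex -2.71 -1.664 1.12
vertex -0.666 -2.9 1.02
vertex -1.71 -1.166 1.498
endloop
endfacet
facet normal -0.848 -0.422 -0.320
outer loop
vertex -1.666 -3.398 0.642
vertex -2.71 -1.664 1.12
vertex -1.33 -2.694 -1.178
endloop
endfacet
facet normal -0.170 -0.356 0.919
outer loop
vertex -1.666 -3.398 0.642
vertex -0.666 -2.9 1.02
vertex -2.71 -1.664 1.12
endloop
endfacet
facet normal 0.848 0.422 0.320
outer loop
vertex -1.71 -1.166 1.498
vertex -0.666 -2.9 1.02
vertex -1.374 -0.462 -0.322
endloop
endfacet
facet normal 0.170 0.356 -0.919
outer loop
vertex -0.33 -2.196 -0.8
vertex -1.33 -2.694 -1.178
vertex -1.374 -0.462 -0.322
endloop
endfacet
facet normal 0.848 0.422 0.320
outer loop
vertex -1.374 -0.462 -0.322
vertex -0.666 -2.9 1.02
vertex -0.33 -2.196 -0.8
endloop
endfacet
facet normal 0.502 -0.834 -0.230
outer loop
vertex -0.33 -2.196 -0.8
vertex -1.666 -3.398 0.642
vertex -1.33 -2.694 -1.178
endloop
endfacet
facet normal 0.502 -0.834 -0.230
outer loop
vertex -0.666 -2.9 1.02
vertex -1.666 -3.398 0.642
vertex -0.33 -2.196 -0.8
endloop
endfacet
facet normal -0.327 0.166 -0.930
outer loop
vertex -2.585 3.097 -3.663
vertex -3.334 2.654 -3.479
vertex -3.074 3.503 -3.419
endloop
endfacet
facet normal 0.696 0.624 0.355
outer loop
vertex -2.585 3.097 -3.663
vertex -3.074 3.503 -3.419
vertex -2.806 2.386 -1.981
endloop
endfacet
facet normal -0.328 0.166 -0.930
outer loop
vertex -3.074 3.503 -3.419
vertex -3.334 2.654 -3.479
vertex -3.716 3.411 -3.209
endloop
endfacet
facet normal 0.083 0.794 0.602
outer loop
vertex -3.074 3.503 -3.419
vertex -3.716 3.411 -3.209
vertex -2.806 2.386 -1.981
endloop
endfacet
facet normal -0.328 0.166 -0.930
outer loop
vertex -3.716 3.411 -3.209
vertex -3.334 2.654 -3.479
vertex -4.134 2.875 -3.157
endloop
endfacet
facet normal -0.491 0.455 0.743
outer loop
vertex -3.716 3.411 -3.209
vertex -4.134 2.875 -3.157
vertex -2.806 2.386 -1.981
endloop
endfacet
facet normal -0.328 0.166 -0.930
outer loop
vertex -4.134 2.875 -3.157
vertex -3.334 2.654 -3.479
vertex -4.083 2.21 -3.294
endloop
endfacet
facet normal -0.690 -0.196 0.697
outer loop
vertex -4.134 2.875 -3.157
vertex -4.083 2.21 -3.294
vertex -2.806 2.386 -1.981
endloop
endfacet
facet normal -0.328 0.166 -0.930
outer loop
vertex -4.083 2.21 -3.294
vertex -3.334 2.654 -3.479
vertex -3.593 1.804 -3.539
endloop
endfacet
facet normal -0.397 -0.776 0.490
outer loop
vertex -4.083 2.21 -3.294
vertex -3.593 1.804 -3.539
vertex -2.806 2.386 -1.981
endloop
endfacet
facet normal -0.327 0.165 -0.930
outer loop
vertex -3.593 1.804 -3.539
vertex -3.334 2.654 -3.479
vertex -2.952 1.896 -3.748
endloop
endfacet
facet normal 0.215 -0.945 0.244
outer loop
vertex -3.593 1.804 -3.539
vertex -2.952 1.896 -3.748
vertex -2.806 2.386 -1.981
endloop
endfacet
facet normal -0.327 0.165 -0.930
outer loop
vertex -2.952 1.896 -3.748
vertex -3.334 2.654 -3.479
vertex -2.534 2.432 -3.8
endloop
endfacet
facet normal 0.789 -0.605 0.103
outer loop
vertex -2.952 1.896 -3.748
vertex -2.534 2.432 -3.8
vertex -2.806 2.386 -1.981
endloop
endfacet
facet normal -0.327 0.167 -0.930
outer loop
vertex -2.534 2.432 -3.8
vertex -3.334 2.654 -3.479
vertex -2.585 3.097 -3.663
endloop
endfacet
facet normal 0.988 0.045 0.149
outer loop
vertex -2.534 2.432 -3.8
vertex -2.585 3.097 -3.663
vertex -2.806 2.386 -1.981
endloop
endfacet

endsolid


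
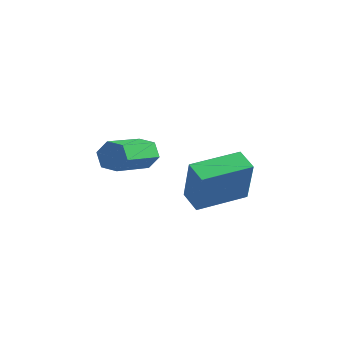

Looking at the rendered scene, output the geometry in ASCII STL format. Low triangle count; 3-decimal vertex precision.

solid 
facet normal -0.880 0.373 0.294
outer loop
vertex 3.087 1.92 3.0
vertex 3.937 3.838 3.111
vertex 2.583 2.255 1.063
endloop
endfacet
facet normal -0.405 -0.913 -0.053
outer loop
vertex 3.463 1.882 0.769
vertex 3.087 1.92 3.0
vertex 2.583 2.255 1.063
endloop
endfacet
facet normal -0.880 0.373 0.293
outer loop
vertex 2.583 2.255 1.063
vertex 3.937 3.838 3.111
vertex 3.433 4.173 1.173
endloop
endfacet
facet normal -0.249 0.165 -0.954
outer loop
vertex 3.433 4.173 1.173
vertex 3.463 1.882 0.769
vertex 2.583 2.255 1.063
endloop
endfacet
facet normal 0.249 -0.165 0.954
outer loop
vertex 3.087 1.92 3.0
vertex 4.817 3.465 2.817
vertex 3.937 3.838 3.111
endloop
endfacet
facet normal -0.405 -0.913 -0.053
outer loop
vertex 3.967 1.547 2.707
vertex 3.087 1.92 3.0
vertex 3.463 1.882 0.769
endloop
endfacet
facet normal 0.248 -0.165 0.955
outer loop
vertex 3.967 1.547 2.707
vertex 4.817 3.465 2.817
vertex 3.087 1.92 3.0
endloop
endfacet
facet normal 0.405 0.913 0.053
outer loop
vertex 3.937 3.838 3.111
vertex 4.817 3.465 2.817
vertex 3.433 4.173 1.173
endloop
endfacet
facet normal -0.248 0.165 -0.955
outer loop
vertex 4.313 3.8 0.88
vertex 3.463 1.882 0.769
vertex 3.433 4.173 1.173
endloop
endfacet
facet normal 0.405 0.913 0.053
outer loop
vertex 3.433 4.173 1.173
vertex 4.817 3.465 2.817
vertex 4.313 3.8 0.88
endloop
endfacet
facet normal 0.880 -0.373 -0.293
outer loop
vertex 4.313 3.8 0.88
vertex 3.967 1.547 2.707
vertex 3.463 1.882 0.769
endloop
endfacet
facet normal 0.880 -0.373 -0.294
outer loop
vertex 4.817 3.465 2.817
vertex 3.967 1.547 2.707
vertex 4.313 3.8 0.88
endloop
endfacet
facet normal -0.053 0.931 -0.362
outer loop
vertex -0.316 4.101 1.948
vertex -0.636 3.851 1.353
vertex -1.034 4.049 1.92
endloop
endfacet
facet normal -0.062 0.360 0.931
outer loop
vertex -0.316 4.101 1.948
vertex -1.034 4.049 1.92
vertex -0.205 2.119 2.721
endloop
endfacet
facet normal -0.062 0.360 0.931
outer loop
vertex -0.205 2.119 2.721
vertex -1.034 4.049 1.92
vertex -0.922 2.068 2.693
endloop
endfacet
facet normal 0.052 -0.930 0.364
outer loop
vertex -0.205 2.119 2.721
vertex -0.922 2.068 2.693
vertex -0.524 1.869 2.127
endloop
endfacet
facet normal -0.053 0.931 -0.362
outer loop
vertex -1.034 4.049 1.92
vertex -0.636 3.851 1.353
vertex -1.353 3.799 1.325
endloop
endfacet
facet normal -0.895 0.117 0.430
outer loop
vertex -1.034 4.049 1.92
vertex -1.353 3.799 1.325
vertex -0.922 2.068 2.693
endloop
endfacet
facet normal -0.894 0.118 0.431
outer loop
vertex -0.922 2.068 2.693
vertex -1.353 3.799 1.325
vertex -1.242 1.818 2.098
endloop
endfacet
facet normal 0.051 -0.930 0.363
outer loop
vertex -0.922 2.068 2.693
vertex -1.242 1.818 2.098
vertex -0.524 1.869 2.127
endloop
endfacet
facet normal -0.053 0.930 -0.363
outer loop
vertex -1.353 3.799 1.325
vertex -0.636 3.851 1.353
vertex -0.955 3.601 0.759
endloop
endfacet
facet normal -0.832 -0.242 -0.500
outer loop
vertex -1.353 3.799 1.325
vertex -0.955 3.601 0.759
vertex -1.242 1.818 2.098
endloop
endfacet
facet normal -0.832 -0.242 -0.500
outer loop
vertex -1.242 1.818 2.098
vertex -0.955 3.601 0.759
vertex -0.844 1.619 1.532
endloop
endfacet
facet normal 0.051 -0.930 0.363
outer loop
vertex -1.242 1.818 2.098
vertex -0.844 1.619 1.532
vertex -0.524 1.869 2.127
endloop
endfacet
facet normal -0.052 0.930 -0.364
outer loop
vertex -0.955 3.601 0.759
vertex -0.636 3.851 1.353
vertex -0.238 3.652 0.787
endloop
endfacet
facet normal 0.062 -0.360 -0.931
outer loop
vertex -0.955 3.601 0.759
vertex -0.238 3.652 0.787
vertex -0.844 1.619 1.532
endloop
endfacet
facet normal 0.062 -0.360 -0.931
outer loop
vertex -0.844 1.619 1.532
vertex -0.238 3.652 0.787
vertex -0.126 1.671 1.56
endloop
endfacet
facet normal 0.053 -0.931 0.362
outer loop
vertex -0.844 1.619 1.532
vertex -0.126 1.671 1.56
vertex -0.524 1.869 2.127
endloop
endfacet
facet normal -0.051 0.930 -0.363
outer loop
vertex -0.238 3.652 0.787
vertex -0.636 3.851 1.353
vertex 0.082 3.902 1.382
endloop
endfacet
facet normal 0.894 -0.118 -0.432
outer loop
vertex -0.238 3.652 0.787
vertex 0.082 3.902 1.382
vertex -0.126 1.671 1.56
endloop
endfacet
facet normal 0.895 -0.118 -0.430
outer loop
vertex -0.126 1.671 1.56
vertex 0.082 3.902 1.382
vertex 0.193 1.921 2.155
endloop
endfacet
facet normal 0.053 -0.931 0.362
outer loop
vertex -0.126 1.671 1.56
vertex 0.193 1.921 2.155
vertex -0.524 1.869 2.127
endloop
endfacet
facet normal -0.051 0.930 -0.363
outer loop
vertex 0.082 3.902 1.382
vertex -0.636 3.851 1.353
vertex -0.316 4.101 1.948
endloop
endfacet
facet normal 0.832 0.242 0.500
outer loop
vertex 0.082 3.902 1.382
vertex -0.316 4.101 1.948
vertex 0.193 1.921 2.155
endloop
endfacet
facet normal 0.832 0.242 0.500
outer loop
vertex 0.193 1.921 2.155
vertex -0.316 4.101 1.948
vertex -0.205 2.119 2.721
endloop
endfacet
facet normal 0.053 -0.930 0.363
outer loop
vertex 0.193 1.921 2.155
vertex -0.205 2.119 2.721
vertex -0.524 1.869 2.127
endloop
endfacet

endsolid


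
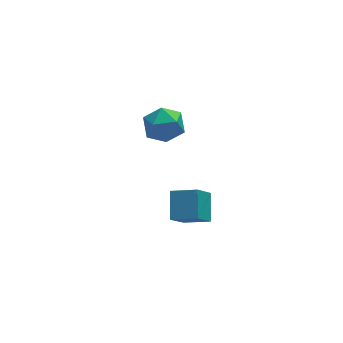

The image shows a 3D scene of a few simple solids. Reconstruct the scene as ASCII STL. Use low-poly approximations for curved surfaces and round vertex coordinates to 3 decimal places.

solid 
facet normal -0.525 -0.385 0.759
outer loop
vertex -2.864 -4.322 -1.055
vertex -2.584 -3.223 -0.304
vertex -3.88 -3.773 -1.479
endloop
endfacet
facet normal -0.206 -0.808 -0.552
outer loop
vertex -3.176 -3.257 -2.496
vertex -2.864 -4.322 -1.055
vertex -3.88 -3.773 -1.479
endloop
endfacet
facet normal -0.525 -0.385 0.759
outer loop
vertex -3.88 -3.773 -1.479
vertex -2.584 -3.223 -0.304
vertex -3.599 -2.674 -0.728
endloop
endfacet
facet normal -0.826 0.447 -0.345
outer loop
vertex -3.599 -2.674 -0.728
vertex -3.176 -3.257 -2.496
vertex -3.88 -3.773 -1.479
endloop
endfacet
facet normal 0.826 -0.446 0.345
outer loop
vertex -2.864 -4.322 -1.055
vertex -1.88 -2.707 -1.321
vertex -2.584 -3.223 -0.304
endloop
endfacet
facet normal -0.206 -0.808 -0.552
outer loop
vertex -2.161 -3.806 -2.072
vertex -2.864 -4.322 -1.055
vertex -3.176 -3.257 -2.496
endloop
endfacet
facet normal 0.826 -0.446 0.344
outer loop
vertex -2.161 -3.806 -2.072
vertex -1.88 -2.707 -1.321
vertex -2.864 -4.322 -1.055
endloop
endfacet
facet normal 0.206 0.808 0.552
outer loop
vertex -2.584 -3.223 -0.304
vertex -1.88 -2.707 -1.321
vertex -3.599 -2.674 -0.728
endloop
endfacet
facet normal -0.826 0.446 -0.345
outer loop
vertex -2.896 -2.158 -1.745
vertex -3.176 -3.257 -2.496
vertex -3.599 -2.674 -0.728
endloop
endfacet
facet normal 0.206 0.808 0.552
outer loop
vertex -3.599 -2.674 -0.728
vertex -1.88 -2.707 -1.321
vertex -2.896 -2.158 -1.745
endloop
endfacet
facet normal 0.525 0.385 -0.759
outer loop
vertex -2.896 -2.158 -1.745
vertex -2.161 -3.806 -2.072
vertex -3.176 -3.257 -2.496
endloop
endfacet
facet normal 0.525 0.385 -0.759
outer loop
vertex -1.88 -2.707 -1.321
vertex -2.161 -3.806 -2.072
vertex -2.896 -2.158 -1.745
endloop
endfacet
facet normal -0.323 0.769 0.551
outer loop
vertex -2.704 2.742 -0.809
vertex -3.584 2.253 -0.643
vertex -2.8 2.124 -0.003
endloop
endfacet
facet normal 0.387 0.709 0.590
outer loop
vertex -2.704 2.742 -0.809
vertex -2.8 2.124 -0.003
vertex -1.942 2.114 -0.554
endloop
endfacet
facet normal 0.649 0.758 -0.072
outer loop
vertex -2.704 2.742 -0.809
vertex -1.942 2.114 -0.554
vertex -2.195 2.237 -1.534
endloop
endfacet
facet normal 0.101 0.848 -0.520
outer loop
vertex -2.704 2.742 -0.809
vertex -2.195 2.237 -1.534
vertex -3.21 2.323 -1.59
endloop
endfacet
facet normal -0.501 0.855 -0.134
outer loop
vertex -2.704 2.742 -0.809
vertex -3.21 2.323 -1.59
vertex -3.584 2.253 -0.643
endloop
endfacet
facet normal 0.540 0.059 0.840
outer loop
vertex -1.942 2.114 -0.554
vertex -2.8 2.124 -0.003
vertex -2.35 1.237 -0.23
endloop
endfacet
facet normal -0.609 0.155 0.778
outer loop
vertex -2.8 2.124 -0.003
vertex -3.584 2.253 -0.643
vertex -3.365 1.323 -0.286
endloop
endfacet
facet normal -0.896 0.294 -0.332
outer loop
vertex -3.584 2.253 -0.643
vertex -3.21 2.323 -1.59
vertex -3.618 1.446 -1.266
endloop
endfacet
facet normal 0.077 0.284 -0.956
outer loop
vertex -3.21 2.323 -1.59
vertex -2.195 2.237 -1.534
vertex -2.76 1.436 -1.817
endloop
endfacet
facet normal 0.963 0.138 -0.231
outer loop
vertex -2.195 2.237 -1.534
vertex -1.942 2.114 -0.554
vertex -1.976 1.307 -1.177
endloop
endfacet
facet normal -0.101 -0.848 0.520
outer loop
vertex -2.856 0.818 -1.011
vertex -2.35 1.237 -0.23
vertex -3.365 1.323 -0.286
endloop
endfacet
facet normal -0.649 -0.758 0.072
outer loop
vertex -2.856 0.818 -1.011
vertex -3.365 1.323 -0.286
vertex -3.618 1.446 -1.266
endloop
endfacet
facet normal -0.387 -0.709 -0.590
outer loop
vertex -2.856 0.818 -1.011
vertex -3.618 1.446 -1.266
vertex -2.76 1.436 -1.817
endloop
endfacet
facet normal 0.323 -0.769 -0.551
outer loop
vertex -2.856 0.818 -1.011
vertex -2.76 1.436 -1.817
vertex -1.976 1.307 -1.177
endloop
endfacet
facet normal 0.501 -0.855 0.134
outer loop
vertex -2.856 0.818 -1.011
vertex -1.976 1.307 -1.177
vertex -2.35 1.237 -0.23
endloop
endfacet
facet normal -0.077 -0.284 0.956
outer loop
vertex -3.365 1.323 -0.286
vertex -2.35 1.237 -0.23
vertex -2.8 2.124 -0.003
endloop
endfacet
facet normal -0.963 -0.138 0.231
outer loop
vertex -3.618 1.446 -1.266
vertex -3.365 1.323 -0.286
vertex -3.584 2.253 -0.643
endloop
endfacet
facet normal -0.540 -0.059 -0.840
outer loop
vertex -2.76 1.436 -1.817
vertex -3.618 1.446 -1.266
vertex -3.21 2.323 -1.59
endloop
endfacet
facet normal 0.609 -0.155 -0.778
outer loop
vertex -1.976 1.307 -1.177
vertex -2.76 1.436 -1.817
vertex -2.195 2.237 -1.534
endloop
endfacet
facet normal 0.896 -0.294 0.332
outer loop
vertex -2.35 1.237 -0.23
vertex -1.976 1.307 -1.177
vertex -1.942 2.114 -0.554
endloop
endfacet

endsolid


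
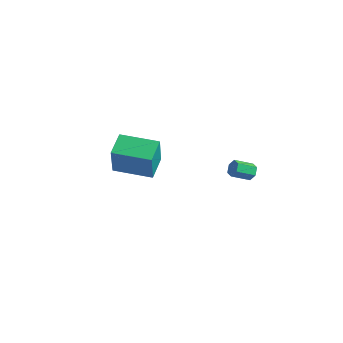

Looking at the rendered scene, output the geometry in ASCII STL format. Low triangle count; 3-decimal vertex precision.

solid 
facet normal 0.296 0.867 -0.400
outer loop
vertex 4.328 -0.544 -2.724
vertex 4.122 -0.283 -2.311
vertex 4.626 -0.448 -2.296
endloop
endfacet
facet normal 0.772 -0.464 -0.434
outer loop
vertex 4.328 -0.544 -2.724
vertex 4.626 -0.448 -2.296
vertex 4.003 -1.498 -2.282
endloop
endfacet
facet normal 0.772 -0.464 -0.435
outer loop
vertex 4.003 -1.498 -2.282
vertex 4.626 -0.448 -2.296
vertex 4.301 -1.402 -1.855
endloop
endfacet
facet normal -0.296 -0.867 0.401
outer loop
vertex 4.003 -1.498 -2.282
vertex 4.301 -1.402 -1.855
vertex 3.798 -1.237 -1.869
endloop
endfacet
facet normal 0.296 0.867 -0.400
outer loop
vertex 4.626 -0.448 -2.296
vertex 4.122 -0.283 -2.311
vertex 4.42 -0.187 -1.883
endloop
endfacet
facet normal 0.873 -0.074 0.482
outer loop
vertex 4.626 -0.448 -2.296
vertex 4.42 -0.187 -1.883
vertex 4.301 -1.402 -1.855
endloop
endfacet
facet normal 0.874 -0.074 0.481
outer loop
vertex 4.301 -1.402 -1.855
vertex 4.42 -0.187 -1.883
vertex 4.096 -1.14 -1.442
endloop
endfacet
facet normal -0.295 -0.866 0.403
outer loop
vertex 4.301 -1.402 -1.855
vertex 4.096 -1.14 -1.442
vertex 3.798 -1.237 -1.869
endloop
endfacet
facet normal 0.296 0.867 -0.401
outer loop
vertex 4.42 -0.187 -1.883
vertex 4.122 -0.283 -2.311
vertex 3.917 -0.022 -1.898
endloop
endfacet
facet normal 0.100 0.390 0.916
outer loop
vertex 4.42 -0.187 -1.883
vertex 3.917 -0.022 -1.898
vertex 4.096 -1.14 -1.442
endloop
endfacet
facet normal 0.101 0.390 0.915
outer loop
vertex 4.096 -1.14 -1.442
vertex 3.917 -0.022 -1.898
vertex 3.592 -0.976 -1.456
endloop
endfacet
facet normal -0.293 -0.867 0.402
outer loop
vertex 4.096 -1.14 -1.442
vertex 3.592 -0.976 -1.456
vertex 3.798 -1.237 -1.869
endloop
endfacet
facet normal 0.296 0.867 -0.401
outer loop
vertex 3.917 -0.022 -1.898
vertex 4.122 -0.283 -2.311
vertex 3.619 -0.118 -2.325
endloop
endfacet
facet normal -0.772 0.464 0.434
outer loop
vertex 3.917 -0.022 -1.898
vertex 3.619 -0.118 -2.325
vertex 3.592 -0.976 -1.456
endloop
endfacet
facet normal -0.772 0.464 0.434
outer loop
vertex 3.592 -0.976 -1.456
vertex 3.619 -0.118 -2.325
vertex 3.294 -1.072 -1.884
endloop
endfacet
facet normal -0.296 -0.867 0.400
outer loop
vertex 3.592 -0.976 -1.456
vertex 3.294 -1.072 -1.884
vertex 3.798 -1.237 -1.869
endloop
endfacet
facet normal 0.295 0.866 -0.403
outer loop
vertex 3.619 -0.118 -2.325
vertex 4.122 -0.283 -2.311
vertex 3.824 -0.38 -2.738
endloop
endfacet
facet normal -0.873 0.075 -0.481
outer loop
vertex 3.619 -0.118 -2.325
vertex 3.824 -0.38 -2.738
vertex 3.294 -1.072 -1.884
endloop
endfacet
facet normal -0.873 0.074 -0.482
outer loop
vertex 3.294 -1.072 -1.884
vertex 3.824 -0.38 -2.738
vertex 3.5 -1.333 -2.297
endloop
endfacet
facet normal -0.296 -0.867 0.400
outer loop
vertex 3.294 -1.072 -1.884
vertex 3.5 -1.333 -2.297
vertex 3.798 -1.237 -1.869
endloop
endfacet
facet normal 0.293 0.867 -0.402
outer loop
vertex 3.824 -0.38 -2.738
vertex 4.122 -0.283 -2.311
vertex 4.328 -0.544 -2.724
endloop
endfacet
facet normal -0.101 -0.389 -0.916
outer loop
vertex 3.824 -0.38 -2.738
vertex 4.328 -0.544 -2.724
vertex 3.5 -1.333 -2.297
endloop
endfacet
facet normal -0.101 -0.390 -0.915
outer loop
vertex 3.5 -1.333 -2.297
vertex 4.328 -0.544 -2.724
vertex 4.003 -1.498 -2.282
endloop
endfacet
facet normal -0.296 -0.867 0.401
outer loop
vertex 3.5 -1.333 -2.297
vertex 4.003 -1.498 -2.282
vertex 3.798 -1.237 -1.869
endloop
endfacet
facet normal -0.778 -0.617 0.113
outer loop
vertex -2.405 -4.29 -2.417
vertex -3.173 -3.194 -1.718
vertex -3.173 -3.658 -4.255
endloop
endfacet
facet normal 0.509 -0.726 -0.462
outer loop
vertex -1.467 -2.306 -4.502
vertex -2.405 -4.29 -2.417
vertex -3.173 -3.658 -4.255
endloop
endfacet
facet normal -0.779 -0.617 0.113
outer loop
vertex -3.173 -3.658 -4.255
vertex -3.173 -3.194 -1.718
vertex -3.94 -2.561 -3.557
endloop
endfacet
facet normal -0.367 0.303 -0.879
outer loop
vertex -3.94 -2.561 -3.557
vertex -1.467 -2.306 -4.502
vertex -3.173 -3.658 -4.255
endloop
endfacet
facet normal 0.368 -0.303 0.879
outer loop
vertex -2.405 -4.29 -2.417
vertex -1.467 -1.842 -1.965
vertex -3.173 -3.194 -1.718
endloop
endfacet
facet normal 0.509 -0.726 -0.462
outer loop
vertex -0.7 -2.939 -2.663
vertex -2.405 -4.29 -2.417
vertex -1.467 -2.306 -4.502
endloop
endfacet
facet normal 0.367 -0.303 0.879
outer loop
vertex -0.7 -2.939 -2.663
vertex -1.467 -1.842 -1.965
vertex -2.405 -4.29 -2.417
endloop
endfacet
facet normal -0.509 0.726 0.462
outer loop
vertex -3.173 -3.194 -1.718
vertex -1.467 -1.842 -1.965
vertex -3.94 -2.561 -3.557
endloop
endfacet
facet normal -0.367 0.303 -0.879
outer loop
vertex -2.235 -1.21 -3.803
vertex -1.467 -2.306 -4.502
vertex -3.94 -2.561 -3.557
endloop
endfacet
facet normal -0.509 0.726 0.462
outer loop
vertex -3.94 -2.561 -3.557
vertex -1.467 -1.842 -1.965
vertex -2.235 -1.21 -3.803
endloop
endfacet
facet normal 0.779 0.617 -0.112
outer loop
vertex -2.235 -1.21 -3.803
vertex -0.7 -2.939 -2.663
vertex -1.467 -2.306 -4.502
endloop
endfacet
facet normal 0.779 0.617 -0.113
outer loop
vertex -1.467 -1.842 -1.965
vertex -0.7 -2.939 -2.663
vertex -2.235 -1.21 -3.803
endloop
endfacet

endsolid
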